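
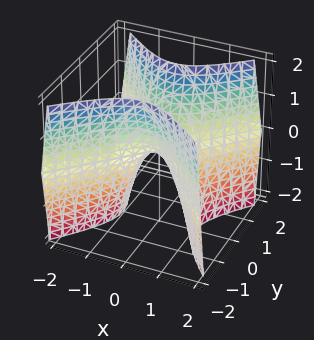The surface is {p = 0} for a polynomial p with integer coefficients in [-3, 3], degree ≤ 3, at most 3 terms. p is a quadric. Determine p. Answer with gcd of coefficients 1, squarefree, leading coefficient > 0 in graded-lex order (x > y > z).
2*x^2 - 2*y^2 + z

(a) deg p = 2.
(b) Symmetries: the y ↦ −y reflection is a symmetry, so y appears only in even powers; it's symmetric under x → −x, forcing even powers of x.
(c) Reading off the gridlines: one y-axis crossing is at y = 0; one z-axis crossing is at z = 0.
(d) Putting this together gives p.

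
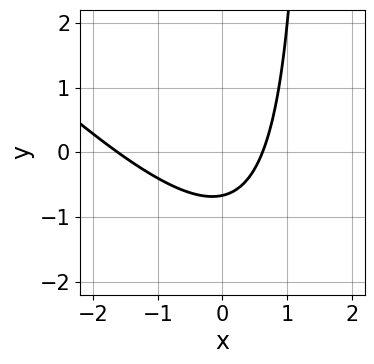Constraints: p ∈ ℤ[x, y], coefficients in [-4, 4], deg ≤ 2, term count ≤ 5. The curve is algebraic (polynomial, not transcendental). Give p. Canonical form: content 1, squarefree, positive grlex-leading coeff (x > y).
2*x^2 + 2*x*y + 2*x - 3*y - 2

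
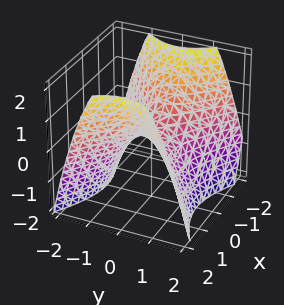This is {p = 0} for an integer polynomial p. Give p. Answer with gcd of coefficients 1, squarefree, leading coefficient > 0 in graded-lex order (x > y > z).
(a) deg p = 2. A saddle surface; a quadric.
(b) Symmetries: it's symmetric under y → −y, forcing even powers of y; it's symmetric under x → −x, forcing even powers of x.
(c) Observable constraints: one z-axis crossing is at z = 0; one x-axis crossing is at x = 0.
(d) Solving for integer coefficients yields p as stated.

2*x^2 - 3*y^2 - 3*z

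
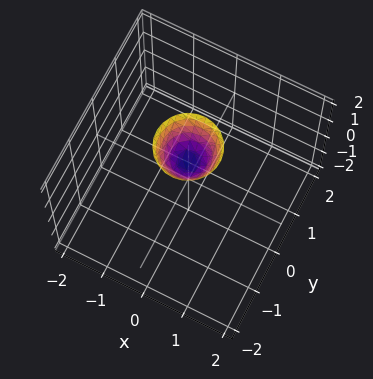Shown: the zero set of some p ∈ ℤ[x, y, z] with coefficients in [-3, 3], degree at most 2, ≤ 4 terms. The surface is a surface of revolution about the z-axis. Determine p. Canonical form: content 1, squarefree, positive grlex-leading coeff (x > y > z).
2*x^2 + 2*y^2 - z + 1

The degree is 2 — a generic line meets the surface in up to 2 points.
Symmetry: the surface is invariant under rotation about z: p = q(x² + y², z).
Against the integer gridlines: it meets the z-axis at z = 1 (among the integer gridlines); a circular section at z = 2 has radius between 0 and 1.
Solving for integer coefficients yields p as stated.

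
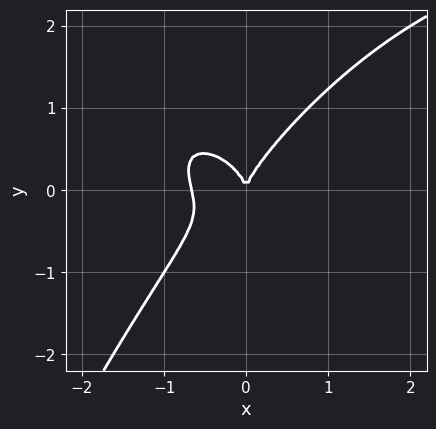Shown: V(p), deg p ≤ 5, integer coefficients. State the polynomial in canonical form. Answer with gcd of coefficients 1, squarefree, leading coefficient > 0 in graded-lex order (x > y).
x^3*y - 3*x^3 + 2*y^3 - 2*x^2

deg p = 4. A generic line meets the curve in up to 4 points.
Against the integer gridlines: one x-axis crossing is at x = 0; it crosses the y-axis at the gridline y = 0.
Assembling these constraints gives the stated polynomial.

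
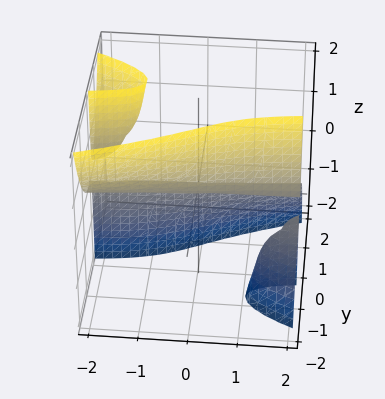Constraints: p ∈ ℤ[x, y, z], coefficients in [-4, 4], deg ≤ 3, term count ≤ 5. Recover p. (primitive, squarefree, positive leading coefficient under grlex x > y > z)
2*x*y*z + 3*y^3 + z

There are 3 components. Treating them together as one polynomial.
deg p = 3. The shape is more complex than any degree-2 surface.
Checking where it meets the axes: one z-axis crossing is at z = 0; the visible x-axis segment lies entirely on the surface; one y-axis crossing is at y = 0.
These observations pin down the coefficients.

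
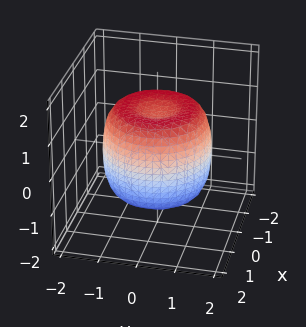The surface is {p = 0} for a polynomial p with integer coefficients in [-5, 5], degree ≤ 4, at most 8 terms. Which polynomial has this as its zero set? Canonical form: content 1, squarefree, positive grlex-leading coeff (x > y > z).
1. deg p = 4. A generic line meets the surface in up to 4 points.
2. By symmetry, the z-axis is an axis of rotation, so x and y enter only as x² + y².
3. From the axis intercepts and sections: a circular section at z = -1 has radius between 1 and 2; the z-axis gridline crossings are at z ∈ {-1, 1}.
4. These observations pin down the coefficients.

2*x^4 + 4*x^2*y^2 + 2*y^4 - 3*x^2 - 3*y^2 + 2*z^2 - 2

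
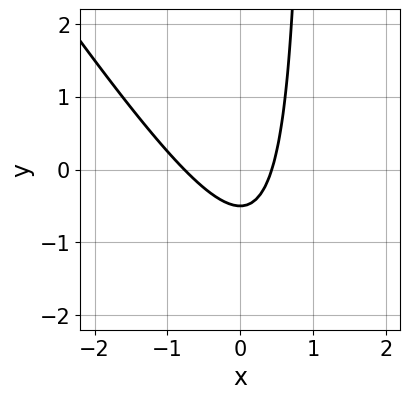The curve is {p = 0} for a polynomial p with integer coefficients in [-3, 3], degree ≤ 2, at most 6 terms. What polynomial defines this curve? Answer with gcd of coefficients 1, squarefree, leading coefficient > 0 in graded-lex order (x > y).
3*x^2 + 2*x*y + x - 2*y - 1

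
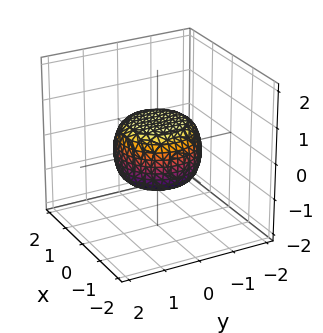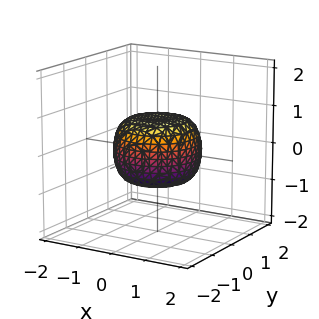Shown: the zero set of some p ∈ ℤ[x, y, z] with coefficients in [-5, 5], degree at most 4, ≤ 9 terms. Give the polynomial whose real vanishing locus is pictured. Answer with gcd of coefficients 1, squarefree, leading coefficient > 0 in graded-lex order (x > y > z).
2*x^4 + 4*x^2*y^2 + 2*y^4 - x^2 - y^2 + 3*z^2 - 2

First, deg p = 4.
Next, by symmetry, the z-axis is an axis of rotation, so x and y enter only as x² + y².
Then, from the visible intercepts: a circular section at z = 0 has radius between 1 and 2.
Finally, the integer polynomial consistent with all of this is the stated p.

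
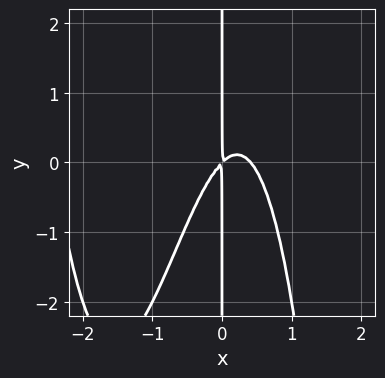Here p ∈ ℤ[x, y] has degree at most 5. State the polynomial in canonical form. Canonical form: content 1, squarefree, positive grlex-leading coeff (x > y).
Degree: the shape is more complex than any degree-3 curve, so deg p = 4.
From the axis intercepts and sections: the visible y-axis segment lies entirely on the curve.
These observations pin down the coefficients.

x^4 + 2*x^3 - x^2 + x*y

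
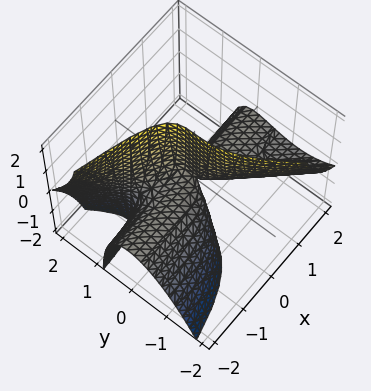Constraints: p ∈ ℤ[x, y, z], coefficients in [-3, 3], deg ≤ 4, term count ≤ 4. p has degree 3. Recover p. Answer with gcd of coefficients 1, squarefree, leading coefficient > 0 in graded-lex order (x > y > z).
(a) deg p = 3. The shape is more complex than any degree-2 surface.
(b) Observable constraints: one y-axis crossing is at y = 0; every point of the z-axis in the box is on the surface.
(c) Together with the visible shape, these determine p as stated. Check: (1, 0, 0) on the x-axis lies on the surface, and p(1, 0, 0) = 0. ✓

x*y^2 - x*y*z + y^3 + x*z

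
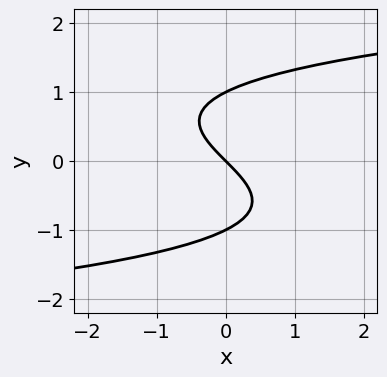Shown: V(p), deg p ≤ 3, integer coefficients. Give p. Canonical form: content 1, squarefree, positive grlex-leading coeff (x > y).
y^3 - x - y

First, deg p = 3. No degree-2 curve has this shape.
Then, from the visible intercepts: it meets the x-axis at x = 0 (among the integer gridlines); among the integer gridlines, it crosses the y-axis at y ∈ {-1, 0, 1}.
Finally, together with the visible shape, these determine p as stated.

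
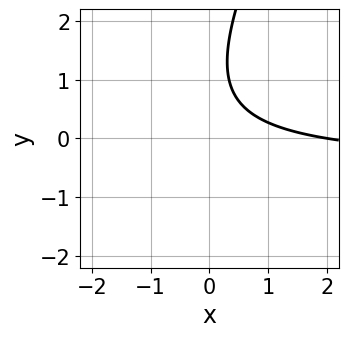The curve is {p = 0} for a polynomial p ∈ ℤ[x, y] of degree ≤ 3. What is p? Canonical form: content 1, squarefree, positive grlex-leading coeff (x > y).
2*x*y - y^2 + x + 2*y - 2

1. The degree is 2 — a generic line meets the curve in up to 2 points.
2. Observable constraints: one x-axis crossing is at x = 2; the curve avoids every integer y-axis point in the box.
3. Matching integer coefficients to the picture gives p.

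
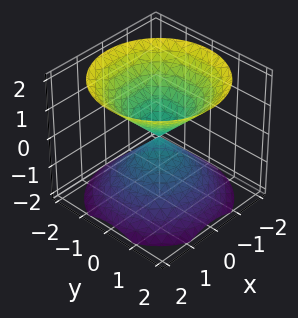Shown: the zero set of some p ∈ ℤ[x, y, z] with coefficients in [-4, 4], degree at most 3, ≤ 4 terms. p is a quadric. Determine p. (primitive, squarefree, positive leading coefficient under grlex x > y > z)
x^2 + y^2 - z^2

I count 2 distinct pieces. They look like related sheets of one shape, so recover p as a whole.
The degree is 2 — a double cone through the origin; a quadric.
Symmetries: it's symmetric under z → −z, forcing even powers of z; the z-axis is an axis of rotation, so x and y enter only as x² + y².
From the axis intercepts and sections: a circular section at z = -1 has radius exactly 1; one z-axis crossing is at z = 0; it crosses the x-axis at the gridline x = 0.
The integer polynomial consistent with all of this is the stated p.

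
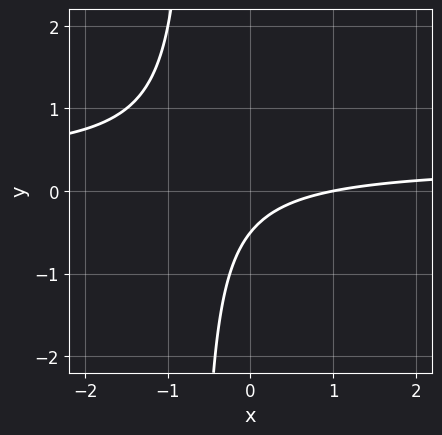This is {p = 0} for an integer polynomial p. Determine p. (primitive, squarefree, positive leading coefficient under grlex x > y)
The degree is 2 — no degree-1 curve has this shape.
From the visible intercepts: it crosses the x-axis at the gridline x = 1.
Solving for integer coefficients yields p as stated.

3*x*y - x + 2*y + 1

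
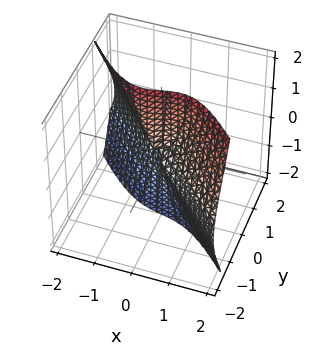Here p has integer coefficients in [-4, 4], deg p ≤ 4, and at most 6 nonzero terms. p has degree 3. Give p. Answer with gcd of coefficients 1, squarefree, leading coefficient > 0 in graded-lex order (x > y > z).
The degree is 3 — the shape is more complex than any degree-2 surface.
Observable constraints: one x-axis crossing is at x = 0; every point of the y-axis in the box is on the surface; every point of the z-axis in the box is on the surface.
Fitting integer coefficients to these (and the overall shape) gives p.

3*x^3 + 3*x^2*y + 2*y*z^2 - x*z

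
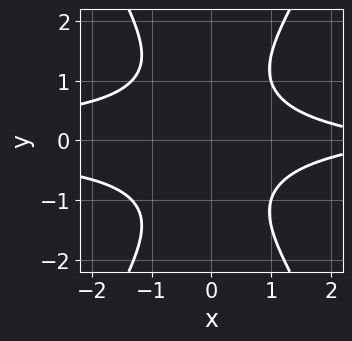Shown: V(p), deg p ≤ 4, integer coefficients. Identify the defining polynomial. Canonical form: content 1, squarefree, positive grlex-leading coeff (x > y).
1. The degree is 4 — a generic line meets the curve in up to 4 points.
2. Symmetries: the y ↦ −y reflection is a symmetry, so y appears only in even powers.
3. Observable constraints: no y-intercept at any integer in the box; the curve avoids every integer x-axis point in the box.
4. Matching integer coefficients to the picture gives p.

3*x^2*y^2 - y^4 + x - 3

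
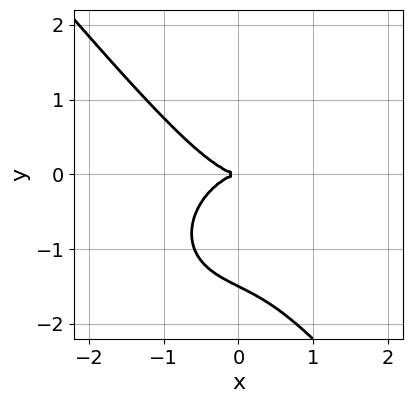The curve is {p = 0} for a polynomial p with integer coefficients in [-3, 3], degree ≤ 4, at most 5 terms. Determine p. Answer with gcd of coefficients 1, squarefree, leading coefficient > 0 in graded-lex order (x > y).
2*x^3 + x*y^2 + 2*y^3 + 3*y^2

(a) Degree: a generic line meets the curve in up to 3 points, so deg p = 3.
(b) From the axis intercepts and sections: it meets the x-axis at x = 0 (among the integer gridlines); it crosses the y-axis at the gridline y = 0.
(c) Solving for integer coefficients yields p as stated.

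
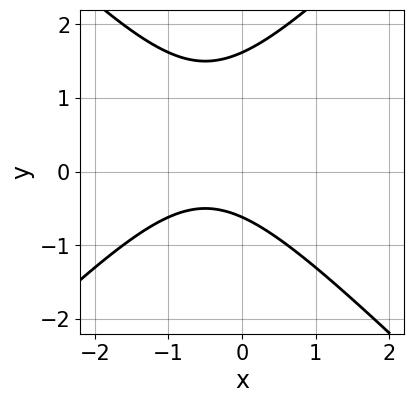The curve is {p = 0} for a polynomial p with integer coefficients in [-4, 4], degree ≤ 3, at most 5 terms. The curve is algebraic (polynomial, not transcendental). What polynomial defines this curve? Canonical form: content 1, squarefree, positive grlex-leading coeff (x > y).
First, the degree is 2 — no degree-1 curve has this shape.
Then, checking where it meets the axes: the curve avoids every integer x-axis point in the box.
Finally, putting this together gives p.

x^2 - y^2 + x + y + 1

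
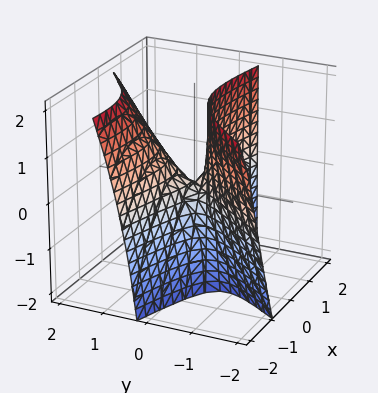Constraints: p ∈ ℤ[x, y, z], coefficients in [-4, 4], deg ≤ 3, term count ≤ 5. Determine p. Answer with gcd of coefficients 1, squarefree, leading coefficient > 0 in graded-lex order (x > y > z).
Degree: the shape is more complex than any degree-1 surface, so deg p = 2.
Observable constraints: it crosses the y-axis at the gridline y = 0; one z-axis crossing is at z = 0.
Assembling these constraints gives the stated polynomial.

x^2 + 3*x*y - 3*y^2 + 2*y*z + z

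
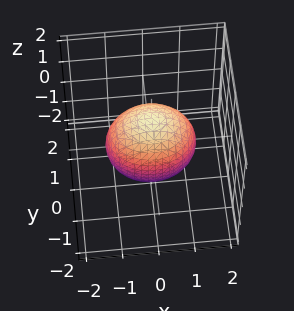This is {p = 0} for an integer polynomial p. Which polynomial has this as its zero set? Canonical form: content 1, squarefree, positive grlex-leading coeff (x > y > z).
First, the degree is 2 — a closed, bounded, convex surface; a quadric.
Next, symmetries: it's symmetric under z → −z, forcing even powers of z; the y ↦ −y reflection is a symmetry, so y appears only in even powers; mirror symmetry x ↦ −x ⇒ only even powers of x.
Next, from the visible intercepts: among the integer gridlines, it crosses the y-axis at y ∈ {-1, 1}.
Finally, together with the visible shape, these determine p as stated.

2*x^2 + 3*y^2 + 2*z^2 - 3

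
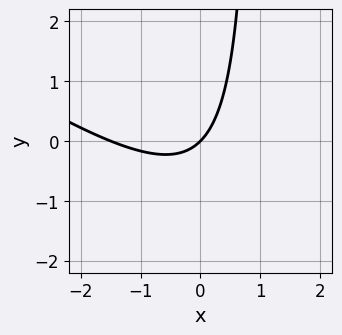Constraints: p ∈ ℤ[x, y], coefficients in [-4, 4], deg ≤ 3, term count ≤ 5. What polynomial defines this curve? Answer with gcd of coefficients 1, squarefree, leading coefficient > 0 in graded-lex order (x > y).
(a) Degree: the shape is more complex than any degree-1 curve, so deg p = 2.
(b) Reading off the gridlines: it crosses the y-axis at the gridline y = 0; one x-axis crossing is at x = 0.
(c) Together with the visible shape, these determine p as stated.

2*x^2 + 3*x*y + 3*x - 3*y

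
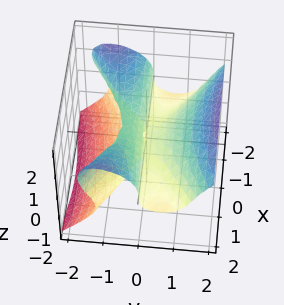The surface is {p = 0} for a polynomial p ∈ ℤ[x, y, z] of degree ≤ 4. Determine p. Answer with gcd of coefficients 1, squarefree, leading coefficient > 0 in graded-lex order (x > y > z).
1. The degree is 3 — the shape is more complex than any degree-2 surface.
2. Observable constraints: the visible x-axis segment lies entirely on the surface; it meets the y-axis at y = 0 (among the integer gridlines); it meets the z-axis at z = 0 (among the integer gridlines).
3. The integer polynomial consistent with all of this is the stated p.

x^2*y - 2*y^3 + 3*z^3 + 3*y*z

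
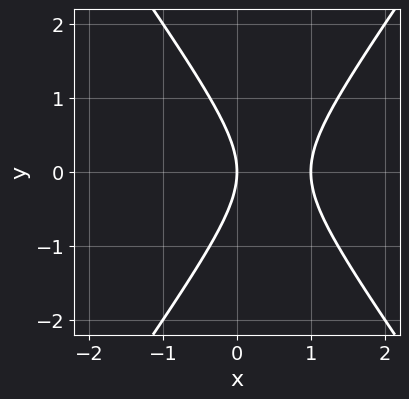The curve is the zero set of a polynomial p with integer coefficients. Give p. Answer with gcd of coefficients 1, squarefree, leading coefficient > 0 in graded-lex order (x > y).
(a) The degree is 2 — no degree-1 curve has this shape.
(b) Symmetries: mirror symmetry y ↦ −y ⇒ only even powers of y.
(c) Observable constraints: it crosses the y-axis at the gridline y = 0; the x-axis gridline crossings are at x ∈ {0, 1}.
(d) Fitting integer coefficients to these (and the overall shape) gives p.

2*x^2 - y^2 - 2*x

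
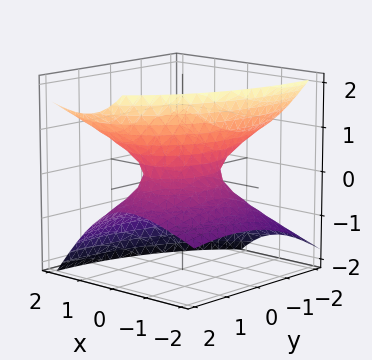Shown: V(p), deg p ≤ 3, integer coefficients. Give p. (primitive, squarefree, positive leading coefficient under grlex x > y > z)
2*x^2 - 3*x*z + y^2 + 2*y*z - 3*z^2 - 1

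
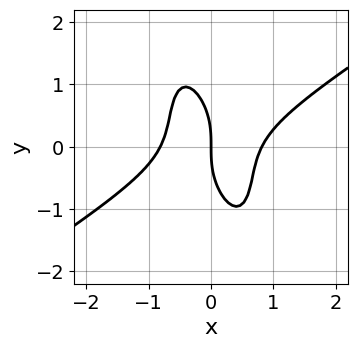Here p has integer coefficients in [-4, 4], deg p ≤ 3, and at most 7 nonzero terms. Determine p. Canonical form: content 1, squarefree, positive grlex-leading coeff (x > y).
deg p = 3.
Checking where it meets the axes: it meets the y-axis at y = 0 (among the integer gridlines); it crosses the x-axis at the gridline x = 0.
Assembling these constraints gives the stated polynomial.

3*x^3 - 3*x^2*y - 2*x*y^2 - y^3 - 2*x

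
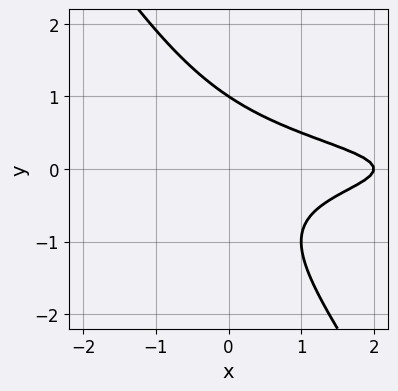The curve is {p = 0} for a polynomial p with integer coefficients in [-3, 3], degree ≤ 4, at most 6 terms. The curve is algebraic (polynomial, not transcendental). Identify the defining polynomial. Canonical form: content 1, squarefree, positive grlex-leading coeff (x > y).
3*x*y^2 + 2*y^3 + x - 2

1. Degree: no degree-2 curve has this shape, so deg p = 3.
2. From the axis intercepts and sections: one x-axis crossing is at x = 2; one y-axis crossing is at y = 1.
3. Assembling these constraints gives the stated polynomial.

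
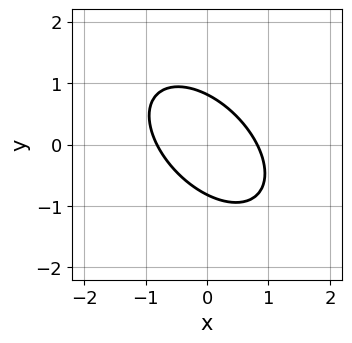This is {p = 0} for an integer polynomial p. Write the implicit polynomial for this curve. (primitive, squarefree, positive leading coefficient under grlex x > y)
3*x^2 + 3*x*y + 3*y^2 - 2

First, degree: the shape is more complex than any degree-1 curve, so deg p = 2.
Finally, matching integer coefficients to the picture gives p.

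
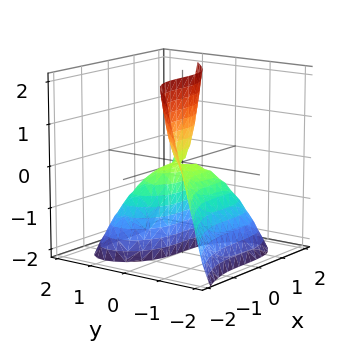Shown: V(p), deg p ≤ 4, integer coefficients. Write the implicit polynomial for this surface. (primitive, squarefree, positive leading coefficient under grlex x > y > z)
x^3 - 2*y^3 - 3*y*z

Degree: a generic line meets the surface in up to 3 points, so deg p = 3.
Checking where it meets the axes: one x-axis crossing is at x = 0; it crosses the y-axis at the gridline y = 0; the visible z-axis segment lies entirely on the surface.
Putting this together gives p.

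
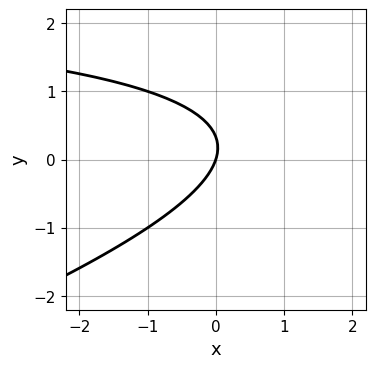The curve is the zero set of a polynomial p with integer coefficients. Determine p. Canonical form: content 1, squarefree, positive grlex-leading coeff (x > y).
x*y - 3*y^2 - 3*x + y

Degree: the shape is more complex than any degree-1 curve, so deg p = 2.
From the visible intercepts: one y-axis crossing is at y = 0; it meets the x-axis at x = 0 (among the integer gridlines).
Putting this together gives p.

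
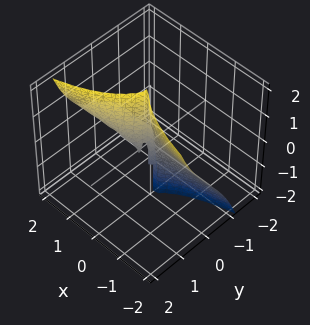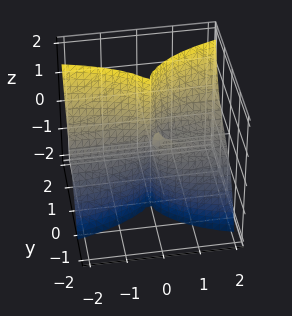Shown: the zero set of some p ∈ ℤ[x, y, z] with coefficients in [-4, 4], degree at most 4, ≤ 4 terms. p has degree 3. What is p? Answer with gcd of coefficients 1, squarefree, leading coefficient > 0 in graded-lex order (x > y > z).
First, degree: a generic line meets the surface in up to 3 points, so deg p = 3.
Then, from the visible intercepts: every point of the x-axis in the box is on the surface; it meets the y-axis at y = 0 (among the integer gridlines); every point of the z-axis in the box is on the surface.
Finally, assembling these constraints gives the stated polynomial.

2*x^2*y - 2*x^2*z + 3*y^3 - 2*x*y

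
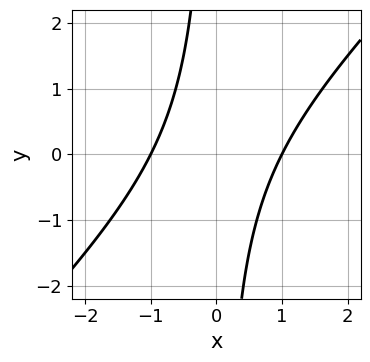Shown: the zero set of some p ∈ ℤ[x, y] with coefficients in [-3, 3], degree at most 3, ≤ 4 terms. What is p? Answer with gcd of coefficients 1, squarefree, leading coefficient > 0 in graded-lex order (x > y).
x^2 - x*y - 1

(a) deg p = 2. A generic line meets the curve in up to 2 points.
(b) Against the integer gridlines: among the integer gridlines, it crosses the x-axis at x ∈ {-1, 1}; it misses every integer gridline on the y-axis.
(c) Fitting integer coefficients to these (and the overall shape) gives p.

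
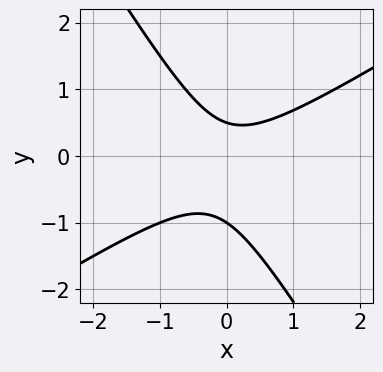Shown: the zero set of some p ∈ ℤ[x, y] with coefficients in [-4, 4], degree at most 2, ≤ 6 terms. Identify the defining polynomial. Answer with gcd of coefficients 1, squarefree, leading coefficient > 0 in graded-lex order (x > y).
2*x^2 - 2*x*y - 2*y^2 - y + 1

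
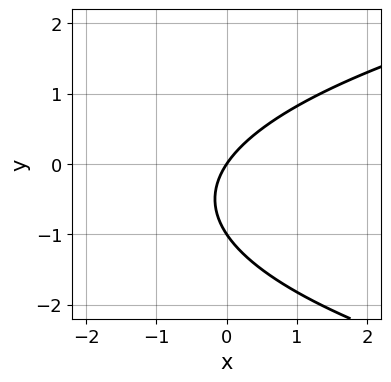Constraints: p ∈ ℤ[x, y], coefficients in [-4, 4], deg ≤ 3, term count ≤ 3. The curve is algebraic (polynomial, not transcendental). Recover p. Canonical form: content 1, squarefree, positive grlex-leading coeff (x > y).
2*y^2 - 3*x + 2*y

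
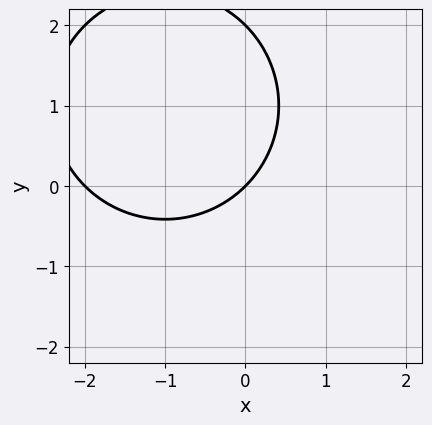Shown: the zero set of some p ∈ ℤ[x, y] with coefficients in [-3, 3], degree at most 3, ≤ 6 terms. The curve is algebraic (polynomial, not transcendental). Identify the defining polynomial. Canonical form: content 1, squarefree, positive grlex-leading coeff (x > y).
x^2 + y^2 + 2*x - 2*y

(a) The degree is 2 — a generic line meets the curve in up to 2 points.
(b) Against the integer gridlines: among the integer gridlines, it crosses the y-axis at y ∈ {0, 2}; among the integer gridlines, it crosses the x-axis at x ∈ {-2, 0}.
(c) Putting this together gives p.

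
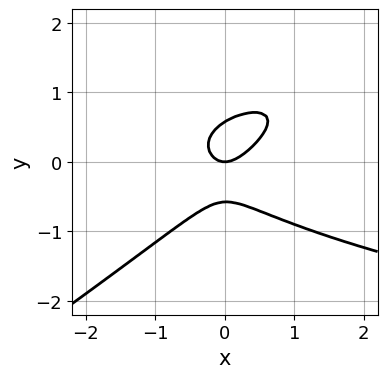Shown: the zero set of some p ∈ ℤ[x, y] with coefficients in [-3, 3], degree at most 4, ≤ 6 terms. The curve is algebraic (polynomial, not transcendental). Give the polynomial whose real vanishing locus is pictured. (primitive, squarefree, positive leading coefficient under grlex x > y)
1. The degree is 3 — a generic line meets the curve in up to 3 points.
2. From the visible intercepts: one y-axis crossing is at y = 0; it crosses the x-axis at the gridline x = 0.
3. Solving for integer coefficients yields p as stated.

2*x*y^2 - 3*y^3 - 2*x^2 + x*y + y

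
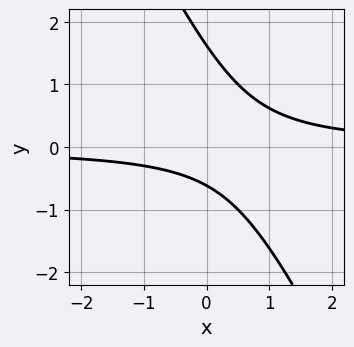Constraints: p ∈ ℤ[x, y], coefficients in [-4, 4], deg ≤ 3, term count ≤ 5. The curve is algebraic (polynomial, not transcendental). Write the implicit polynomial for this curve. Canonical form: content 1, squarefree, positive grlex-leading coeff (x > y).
(a) Degree: the shape is more complex than any degree-1 curve, so deg p = 2.
(b) Against the integer gridlines: it misses every integer gridline on the x-axis.
(c) Assembling these constraints gives the stated polynomial.

2*x*y + y^2 - y - 1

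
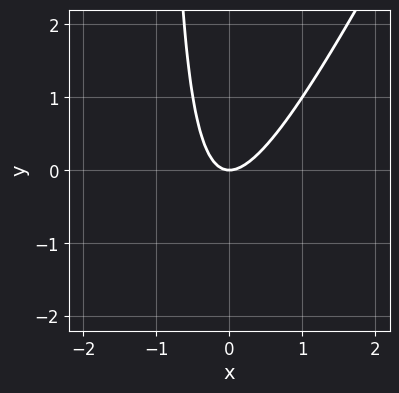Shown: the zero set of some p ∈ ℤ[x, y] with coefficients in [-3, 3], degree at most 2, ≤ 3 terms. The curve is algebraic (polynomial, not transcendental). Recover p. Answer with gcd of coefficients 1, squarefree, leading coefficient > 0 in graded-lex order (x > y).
2*x^2 - x*y - y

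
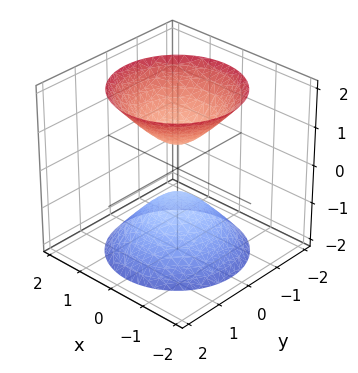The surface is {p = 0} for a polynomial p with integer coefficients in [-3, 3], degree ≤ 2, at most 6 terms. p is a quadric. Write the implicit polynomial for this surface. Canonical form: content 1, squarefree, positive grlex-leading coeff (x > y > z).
There are 2 components. They look like related sheets of one shape, so recover p as a whole.
deg p = 2. Two sheets facing apart; a quadric.
Symmetries: the z ↦ −z reflection is a symmetry, so z appears only in even powers; the surface is invariant under rotation about z: p = q(x² + y², z).
From the axis intercepts and sections: it misses every integer gridline on the x-axis; no y-intercept at any integer in the box; a circular section at z = -2 has radius between 1 and 2.
Together with the visible shape, these determine p as stated.

3*x^2 + 3*y^2 - 2*z^2 + 1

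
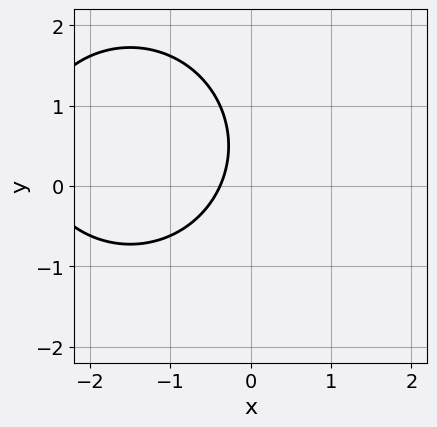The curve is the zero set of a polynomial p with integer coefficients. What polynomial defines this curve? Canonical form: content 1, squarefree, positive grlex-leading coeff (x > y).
x^2 + y^2 + 3*x - y + 1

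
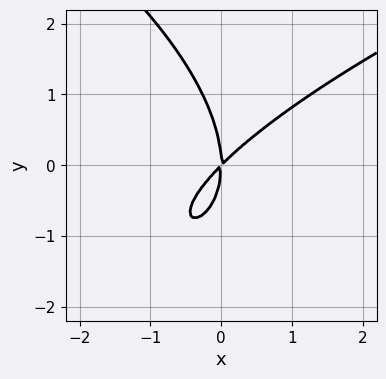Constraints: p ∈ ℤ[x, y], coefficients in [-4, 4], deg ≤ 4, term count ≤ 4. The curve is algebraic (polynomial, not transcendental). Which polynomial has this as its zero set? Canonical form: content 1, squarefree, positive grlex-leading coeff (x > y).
1. deg p = 3. No degree-2 curve has this shape.
2. Checking where it meets the axes: it crosses the x-axis at the gridline x = 0; it meets the y-axis at y = 0 (among the integer gridlines).
3. The integer polynomial consistent with all of this is the stated p.

y^3 - 3*x^2 + 3*x*y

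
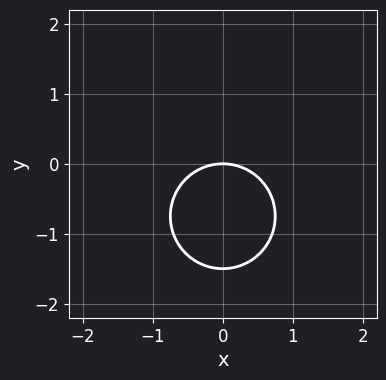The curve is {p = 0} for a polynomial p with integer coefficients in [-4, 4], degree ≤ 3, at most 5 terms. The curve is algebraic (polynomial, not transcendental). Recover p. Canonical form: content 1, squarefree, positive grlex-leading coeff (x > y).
Degree: no degree-1 curve has this shape, so deg p = 2.
Symmetries: mirror symmetry x ↦ −x ⇒ only even powers of x.
Observable constraints: it meets the x-axis at x = 0 (among the integer gridlines); one y-axis crossing is at y = 0.
Putting this together gives p.

2*x^2 + 2*y^2 + 3*y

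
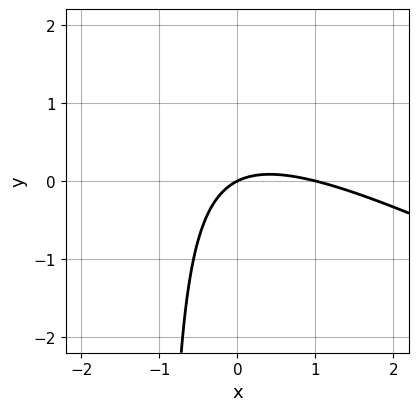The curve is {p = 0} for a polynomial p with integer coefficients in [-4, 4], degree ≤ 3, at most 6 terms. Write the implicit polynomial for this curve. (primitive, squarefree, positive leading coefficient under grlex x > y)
x^2 + 2*x*y - x + 2*y

1. The degree is 2 — no degree-1 curve has this shape.
2. Against the integer gridlines: it meets the y-axis at y = 0 (among the integer gridlines); among the integer gridlines, it crosses the x-axis at x ∈ {0, 1}.
3. Putting this together gives p.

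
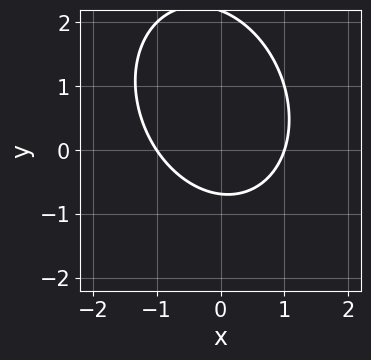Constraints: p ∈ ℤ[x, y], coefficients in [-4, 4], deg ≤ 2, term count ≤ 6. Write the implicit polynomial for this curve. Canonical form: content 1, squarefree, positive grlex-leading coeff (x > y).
3*x^2 + x*y + 2*y^2 - 3*y - 3

Degree: no degree-1 curve has this shape, so deg p = 2.
From the visible intercepts: among the integer gridlines, it crosses the x-axis at x ∈ {-1, 1}.
The integer polynomial consistent with all of this is the stated p.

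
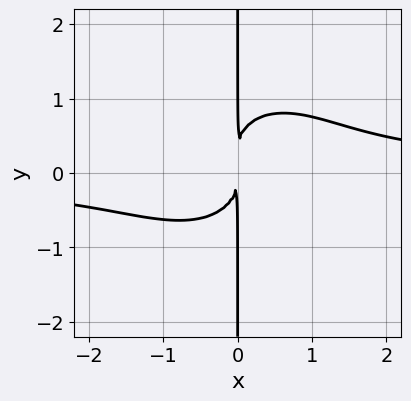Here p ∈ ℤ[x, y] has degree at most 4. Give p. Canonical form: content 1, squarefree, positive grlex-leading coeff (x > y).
3*x^3*y + 3*x*y^3 - x*y^2 - 3*x^2

First, degree: no degree-3 curve has this shape, so deg p = 4.
Then, reading off the gridlines: every point of the y-axis in the box is on the curve.
Finally, together with the visible shape, these determine p as stated.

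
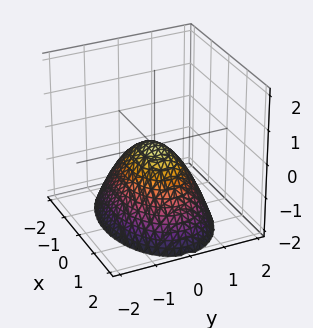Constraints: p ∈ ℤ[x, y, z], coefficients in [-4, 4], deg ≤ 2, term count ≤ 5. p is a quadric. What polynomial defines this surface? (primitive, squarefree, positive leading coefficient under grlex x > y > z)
1. The degree is 2 — a paraboloid; a quadric.
2. Symmetries: it's symmetric under x → −x, forcing even powers of x; mirror symmetry y ↦ −y ⇒ only even powers of y.
3. Reading off the gridlines: one x-axis crossing is at x = 0; it meets the y-axis at y = 0 (among the integer gridlines).
4. These observations pin down the coefficients.

x^2 + 2*y^2 + 2*z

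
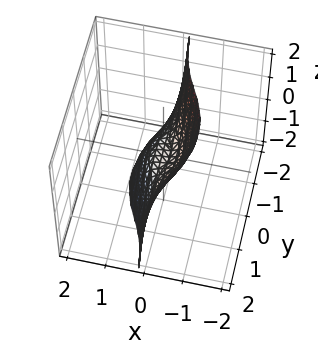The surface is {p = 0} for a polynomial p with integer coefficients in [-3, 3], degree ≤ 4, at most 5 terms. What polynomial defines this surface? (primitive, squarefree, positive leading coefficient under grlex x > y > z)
3*x^3 + 2*x*y^2 - x*y*z + z

First, degree: the shape is more complex than any degree-2 surface, so deg p = 3.
Then, observable constraints: the visible y-axis segment lies entirely on the surface; it meets the z-axis at z = 0 (among the integer gridlines); one x-axis crossing is at x = 0.
Finally, matching integer coefficients to the picture gives p.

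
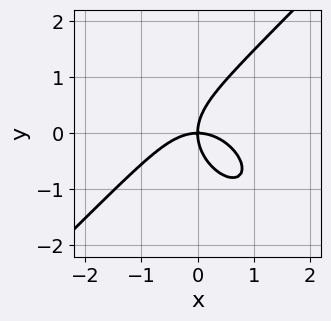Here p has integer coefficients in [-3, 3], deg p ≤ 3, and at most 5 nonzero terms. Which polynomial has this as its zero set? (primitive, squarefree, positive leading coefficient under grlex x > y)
2*x^3 - 2*y^3 + 3*x*y

1. deg p = 3. The shape is more complex than any degree-2 curve.
2. Reading off the gridlines: it crosses the y-axis at the gridline y = 0; one x-axis crossing is at x = 0.
3. Solving for integer coefficients yields p as stated.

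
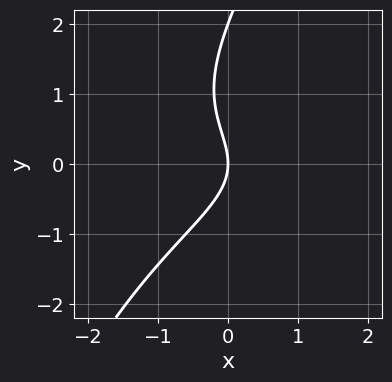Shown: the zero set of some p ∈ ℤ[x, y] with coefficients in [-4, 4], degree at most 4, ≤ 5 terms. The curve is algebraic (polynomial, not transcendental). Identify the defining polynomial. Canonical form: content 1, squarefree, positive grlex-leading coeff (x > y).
2*x*y^2 - y^3 + 2*y^2 + 3*x

(a) Degree: a generic line meets the curve in up to 3 points, so deg p = 3.
(b) From the visible intercepts: among the integer gridlines, it crosses the y-axis at y ∈ {0, 2}; it crosses the x-axis at the gridline x = 0.
(c) Solving for integer coefficients yields p as stated.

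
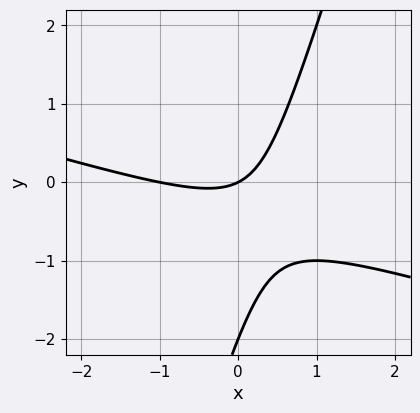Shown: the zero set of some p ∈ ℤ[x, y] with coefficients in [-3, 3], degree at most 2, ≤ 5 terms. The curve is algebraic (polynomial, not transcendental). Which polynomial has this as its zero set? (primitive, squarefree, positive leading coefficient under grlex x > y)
1. deg p = 2.
2. Reading off the gridlines: the y-axis gridline crossings are at y ∈ {-2, 0}; among the integer gridlines, it crosses the x-axis at x ∈ {-1, 0}.
3. Putting this together gives p.

x^2 + 3*x*y - y^2 + x - 2*y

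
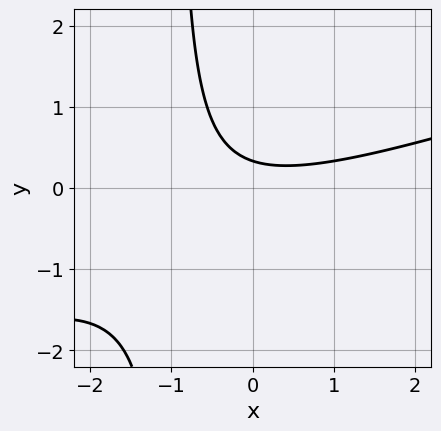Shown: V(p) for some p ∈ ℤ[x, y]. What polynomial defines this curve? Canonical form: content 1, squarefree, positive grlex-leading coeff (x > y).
(a) Degree: a generic line meets the curve in up to 2 points, so deg p = 2.
(b) From the visible intercepts: no x-intercept at any integer in the box.
(c) Fitting integer coefficients to these (and the overall shape) gives p.

x^2 - 3*x*y - 3*y + 1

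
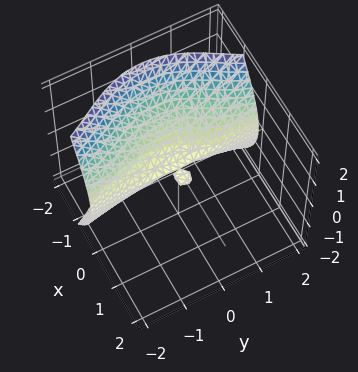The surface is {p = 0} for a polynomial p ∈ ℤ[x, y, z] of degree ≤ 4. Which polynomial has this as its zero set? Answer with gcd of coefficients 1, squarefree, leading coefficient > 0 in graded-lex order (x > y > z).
2*x^3 + 3*x*y^2 - x^2 + 3*z^2

(a) The degree is 3 — the shape is more complex than any degree-2 surface.
(b) From the axis intercepts and sections: it crosses the z-axis at the gridline z = 0; the visible y-axis segment lies entirely on the surface.
(c) These observations pin down the coefficients.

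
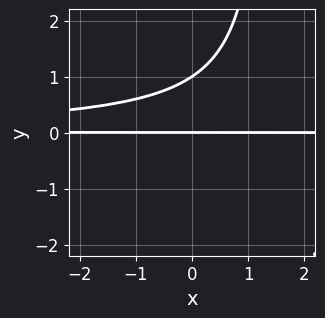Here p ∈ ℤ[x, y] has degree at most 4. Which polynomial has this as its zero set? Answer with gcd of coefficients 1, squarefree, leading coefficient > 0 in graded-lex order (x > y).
2*x*y^2 - 3*y^2 + 3*y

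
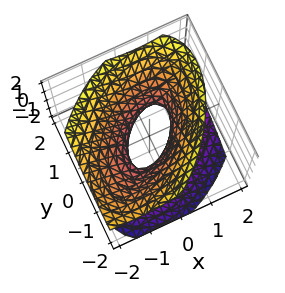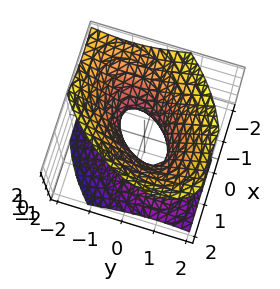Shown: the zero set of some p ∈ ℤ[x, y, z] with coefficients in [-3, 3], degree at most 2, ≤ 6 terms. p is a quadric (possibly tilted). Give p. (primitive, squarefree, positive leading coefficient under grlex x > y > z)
2*x^2 - 2*x*y + x*z + 2*y^2 - 2*z^2 - 1

1. deg p = 2. No degree-1 surface has this shape.
2. Against the integer gridlines: no z-intercept at any integer in the box.
3. These observations pin down the coefficients.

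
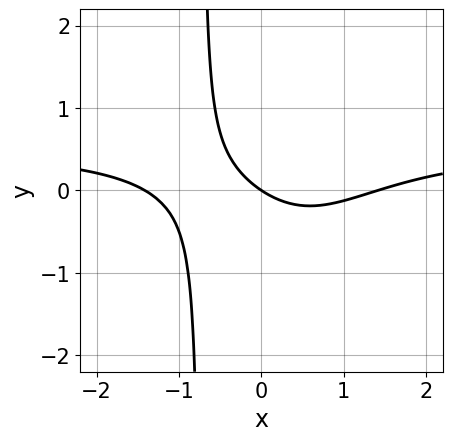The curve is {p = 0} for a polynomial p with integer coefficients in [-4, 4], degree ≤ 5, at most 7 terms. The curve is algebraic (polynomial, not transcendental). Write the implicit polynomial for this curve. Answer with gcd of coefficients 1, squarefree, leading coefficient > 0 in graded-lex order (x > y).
First, the degree is 4 — a generic line meets the curve in up to 4 points.
Then, checking where it meets the axes: it meets the y-axis at y = 0 (among the integer gridlines); one x-axis crossing is at x = 0.
Finally, matching integer coefficients to the picture gives p.

2*x^3*y - x^3 + 3*x*y + 2*x + 3*y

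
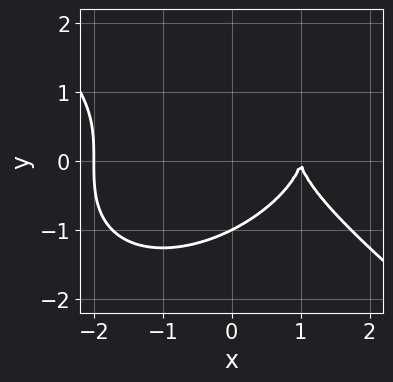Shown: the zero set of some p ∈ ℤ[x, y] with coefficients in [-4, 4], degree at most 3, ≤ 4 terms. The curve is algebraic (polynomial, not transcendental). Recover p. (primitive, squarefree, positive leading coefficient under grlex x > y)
1. Degree: no degree-2 curve has this shape, so deg p = 3.
2. Observable constraints: one y-axis crossing is at y = -1; among the integer gridlines, it crosses the x-axis at x ∈ {-2, 1}.
3. Solving for integer coefficients yields p as stated.

x^3 + 2*y^3 - 3*x + 2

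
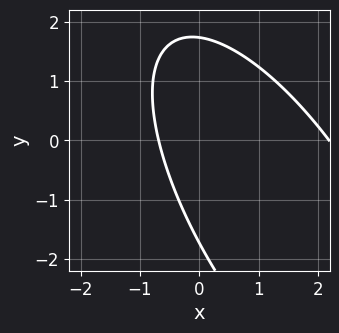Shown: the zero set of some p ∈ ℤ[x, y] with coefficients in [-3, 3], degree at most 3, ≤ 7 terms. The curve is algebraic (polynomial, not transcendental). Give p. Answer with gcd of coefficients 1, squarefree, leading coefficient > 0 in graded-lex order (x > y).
2*x^2 + 2*x*y + y^2 - 3*x - 3

(a) Degree: the shape is more complex than any degree-1 curve, so deg p = 2.
(b) Matching integer coefficients to the picture gives p.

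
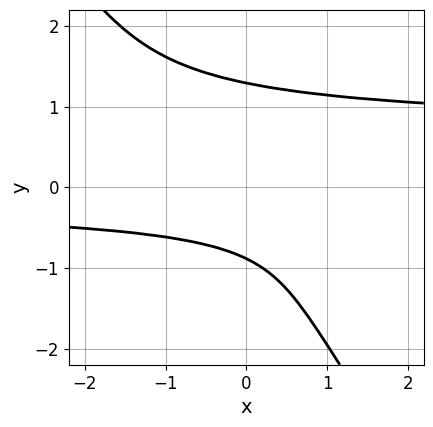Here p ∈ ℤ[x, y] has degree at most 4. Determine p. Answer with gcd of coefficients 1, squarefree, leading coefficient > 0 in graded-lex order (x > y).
3*x*y^3 + 2*y^4 - 2*x*y^2 - 2*y - 3

1. deg p = 4.
2. Against the integer gridlines: no x-intercept at any integer in the box.
3. Fitting integer coefficients to these (and the overall shape) gives p.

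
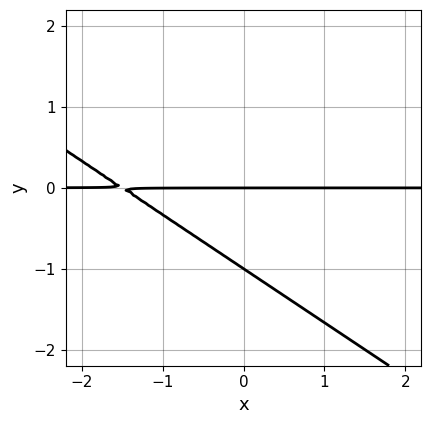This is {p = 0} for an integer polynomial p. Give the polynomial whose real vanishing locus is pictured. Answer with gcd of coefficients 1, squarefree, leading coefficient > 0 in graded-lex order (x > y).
(a) The degree is 2 — no degree-1 curve has this shape.
(b) Observable constraints: the y-axis gridline crossings are at y ∈ {-1, 0}; the visible x-axis segment lies entirely on the curve.
(c) Together with the visible shape, these determine p as stated.

2*x*y + 3*y^2 + 3*y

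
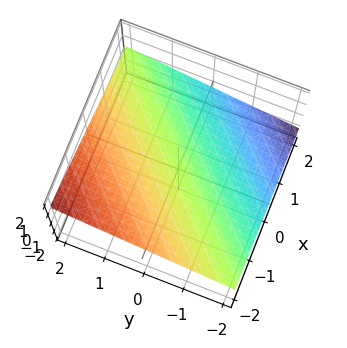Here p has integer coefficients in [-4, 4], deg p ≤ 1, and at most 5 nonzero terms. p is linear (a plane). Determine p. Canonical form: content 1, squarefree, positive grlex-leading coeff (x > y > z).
x - y + 3*z - 2

The degree is 1 — the surface is flat (a plane).
Checking where it meets the axes: it crosses the x-axis at the gridline x = 2; one y-axis crossing is at y = -2.
Fitting integer coefficients to these (and the overall shape) gives p.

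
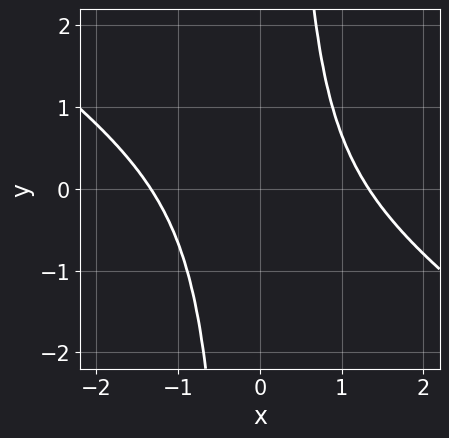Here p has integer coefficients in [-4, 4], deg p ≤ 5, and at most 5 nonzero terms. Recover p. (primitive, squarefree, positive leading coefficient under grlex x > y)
2*x^4 + 3*x^3*y - 3*x^2 - 1

deg p = 4.
Checking where it meets the axes: the curve avoids every integer y-axis point in the box.
Together with the visible shape, these determine p as stated.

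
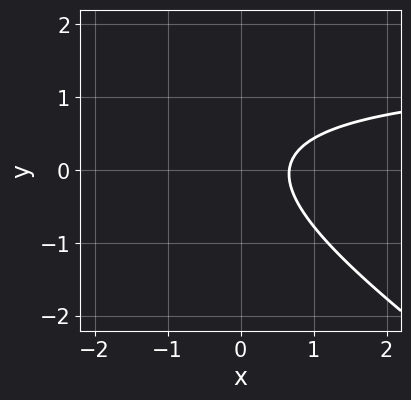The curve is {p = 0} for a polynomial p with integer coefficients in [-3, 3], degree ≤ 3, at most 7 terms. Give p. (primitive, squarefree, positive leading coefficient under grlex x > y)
2*x*y + 3*y^2 - 3*x - y + 2

1. The degree is 2 — a generic line meets the curve in up to 2 points.
2. From the visible intercepts: no y-intercept at any integer in the box.
3. These observations pin down the coefficients.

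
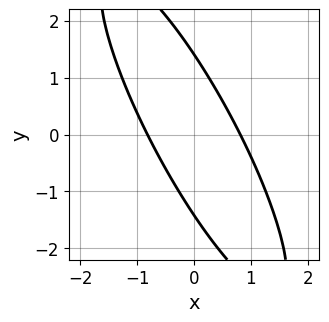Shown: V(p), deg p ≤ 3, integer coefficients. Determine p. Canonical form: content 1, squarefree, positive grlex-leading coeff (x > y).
First, the degree is 2 — no degree-1 curve has this shape.
Finally, putting this together gives p.

3*x^2 + 3*x*y + y^2 - 2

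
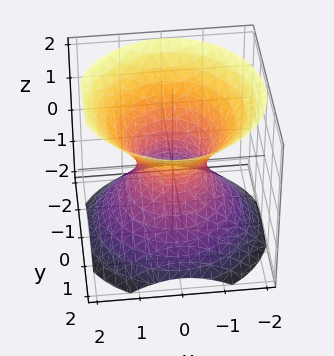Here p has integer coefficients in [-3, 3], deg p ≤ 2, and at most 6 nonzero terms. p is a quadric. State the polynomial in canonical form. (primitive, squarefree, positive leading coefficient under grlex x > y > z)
1. Degree: an hourglass — one-sheet hyperboloid; a quadric, so deg p = 2.
2. Symmetries: every cross-section ⟂ z is a circle, so x, y appear only via x² + y²; mirror symmetry z ↦ −z ⇒ only even powers of z.
3. Observable constraints: a circular section at z = 1 has radius between 1 and 2; the surface avoids every integer z-axis point in the box.
4. The integer polynomial consistent with all of this is the stated p.

3*x^2 + 3*y^2 - 3*z^2 - 2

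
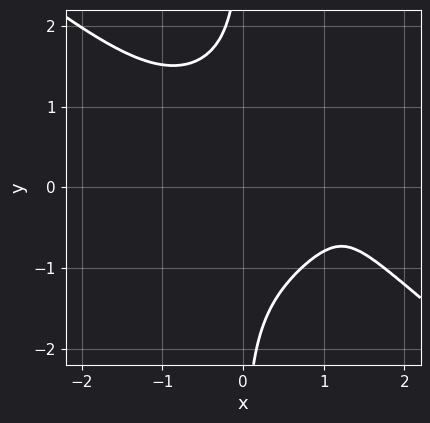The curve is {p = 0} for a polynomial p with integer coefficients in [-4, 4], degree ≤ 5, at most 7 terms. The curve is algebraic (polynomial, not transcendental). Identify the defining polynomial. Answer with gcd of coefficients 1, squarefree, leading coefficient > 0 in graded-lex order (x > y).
x^4 + 2*x*y^3 - x^3 - 2*x + 3

1. Degree: the shape is more complex than any degree-3 curve, so deg p = 4.
2. Reading off the gridlines: it misses every integer gridline on the y-axis; it misses every integer gridline on the x-axis.
3. Matching integer coefficients to the picture gives p.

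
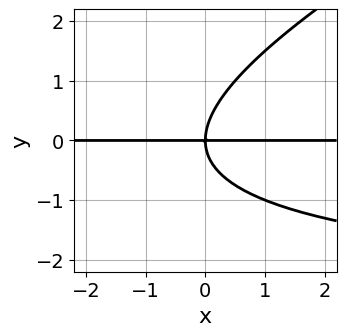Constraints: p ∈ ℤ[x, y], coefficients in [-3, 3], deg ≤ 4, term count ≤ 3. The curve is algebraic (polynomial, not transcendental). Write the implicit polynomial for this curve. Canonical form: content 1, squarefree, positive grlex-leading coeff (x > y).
First, the degree is 3 — the shape is more complex than any degree-2 curve.
Next, from the axis intercepts and sections: the visible x-axis segment lies entirely on the curve; it meets the y-axis at y = 0 (among the integer gridlines).
Finally, these observations pin down the coefficients.

x*y^2 - 2*y^3 + 3*x*y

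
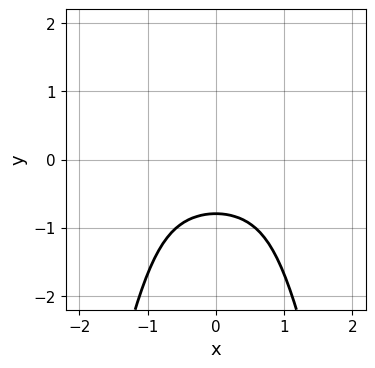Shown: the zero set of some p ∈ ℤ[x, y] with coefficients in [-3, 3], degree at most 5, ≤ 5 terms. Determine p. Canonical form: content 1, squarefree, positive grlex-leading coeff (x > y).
First, the degree is 4 — the shape is more complex than any degree-3 curve.
Then, symmetries: mirror symmetry x ↦ −x ⇒ only even powers of x.
Next, reading off the gridlines: no x-intercept at any integer in the box.
Finally, putting this together gives p.

3*x^2*y^2 + 2*y^3 + 1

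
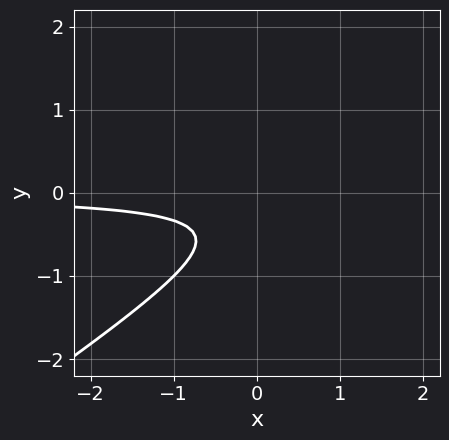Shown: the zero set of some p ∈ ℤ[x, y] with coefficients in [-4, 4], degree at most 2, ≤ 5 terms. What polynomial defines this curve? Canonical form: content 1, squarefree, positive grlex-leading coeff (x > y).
2*x*y - 3*y^2 - 2*y - 1

(a) The degree is 2 — no degree-1 curve has this shape.
(b) From the axis intercepts and sections: it misses every integer gridline on the x-axis; no y-intercept at any integer in the box.
(c) Solving for integer coefficients yields p as stated.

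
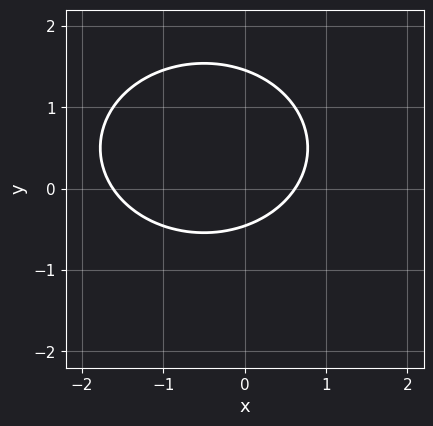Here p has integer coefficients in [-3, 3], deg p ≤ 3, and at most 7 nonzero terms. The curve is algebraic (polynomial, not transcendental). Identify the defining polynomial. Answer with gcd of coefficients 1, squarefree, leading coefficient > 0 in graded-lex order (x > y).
(a) The degree is 2 — no degree-1 curve has this shape.
(b) Matching integer coefficients to the picture gives p.

2*x^2 + 3*y^2 + 2*x - 3*y - 2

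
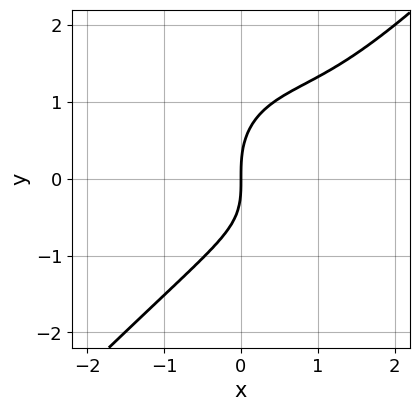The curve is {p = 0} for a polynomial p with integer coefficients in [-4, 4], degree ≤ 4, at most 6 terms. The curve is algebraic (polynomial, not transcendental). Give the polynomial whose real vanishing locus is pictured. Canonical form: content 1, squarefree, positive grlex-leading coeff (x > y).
x^3 - y^3 - 2*x^2 + x*y + 2*x

(a) Degree: the shape is more complex than any degree-2 curve, so deg p = 3.
(b) From the axis intercepts and sections: one x-axis crossing is at x = 0; it crosses the y-axis at the gridline y = 0.
(c) These observations pin down the coefficients.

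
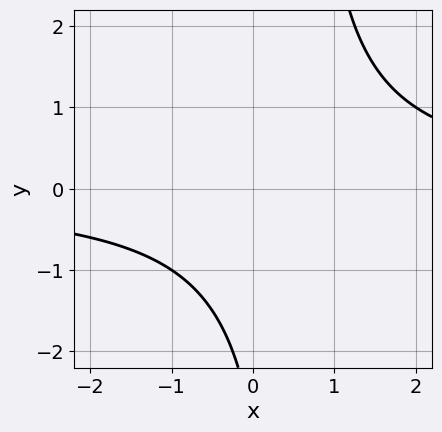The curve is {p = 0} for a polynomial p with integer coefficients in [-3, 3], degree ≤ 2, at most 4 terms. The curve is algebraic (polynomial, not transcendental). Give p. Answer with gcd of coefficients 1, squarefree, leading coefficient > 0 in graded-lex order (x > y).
First, the degree is 2 — a generic line meets the curve in up to 2 points.
Next, checking where it meets the axes: the curve avoids every integer y-axis point in the box; the curve avoids every integer x-axis point in the box.
Finally, the integer polynomial consistent with all of this is the stated p.

2*x*y - y - 3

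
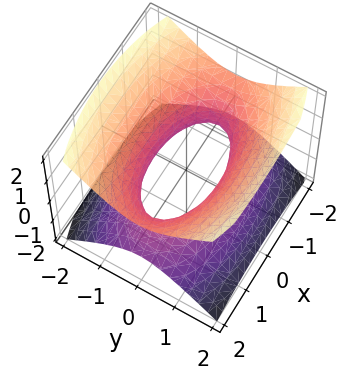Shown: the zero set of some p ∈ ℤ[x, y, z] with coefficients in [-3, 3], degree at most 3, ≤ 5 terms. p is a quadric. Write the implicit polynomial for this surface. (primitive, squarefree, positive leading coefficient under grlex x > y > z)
x^2 + 3*y^2 - 3*z^2 - 2

(a) Degree: an hourglass — one-sheet hyperboloid; a quadric, so deg p = 2.
(b) Symmetries: the y ↦ −y reflection is a symmetry, so y appears only in even powers; it's symmetric under z → −z, forcing even powers of z; mirror symmetry x ↦ −x ⇒ only even powers of x.
(c) Against the integer gridlines: it misses every integer gridline on the z-axis.
(d) Putting this together gives p.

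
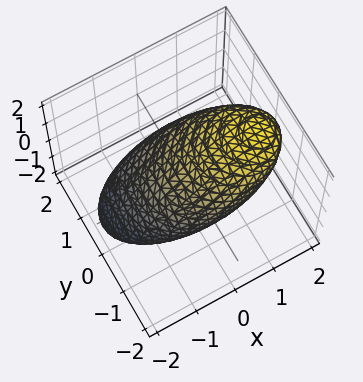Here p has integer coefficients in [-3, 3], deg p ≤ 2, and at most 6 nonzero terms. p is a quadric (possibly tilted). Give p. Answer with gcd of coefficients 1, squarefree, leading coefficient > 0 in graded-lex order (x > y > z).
(a) The degree is 2 — the shape is more complex than any degree-1 surface.
(b) Solving for integer coefficients yields p as stated.

2*x^2 - 3*x*z + 2*y^2 + y*z + 2*z^2 - 3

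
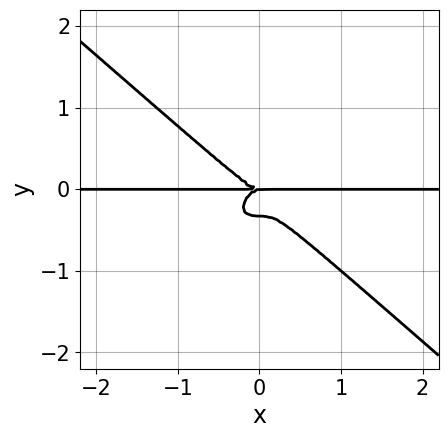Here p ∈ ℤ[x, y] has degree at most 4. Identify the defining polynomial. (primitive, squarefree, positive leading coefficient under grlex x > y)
2*x^3*y + 3*y^4 + y^3

(a) deg p = 4. A generic line meets the curve in up to 4 points.
(b) From the visible intercepts: it meets the y-axis at y = 0 (among the integer gridlines); the visible x-axis segment lies entirely on the curve.
(c) Solving for integer coefficients yields p as stated.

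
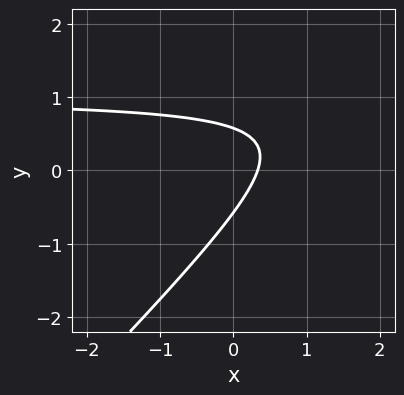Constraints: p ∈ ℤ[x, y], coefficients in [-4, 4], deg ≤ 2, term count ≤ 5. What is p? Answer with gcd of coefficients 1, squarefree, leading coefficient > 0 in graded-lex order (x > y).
3*x*y - 3*y^2 - 3*x + 1

Degree: no degree-1 curve has this shape, so deg p = 2.
Matching integer coefficients to the picture gives p.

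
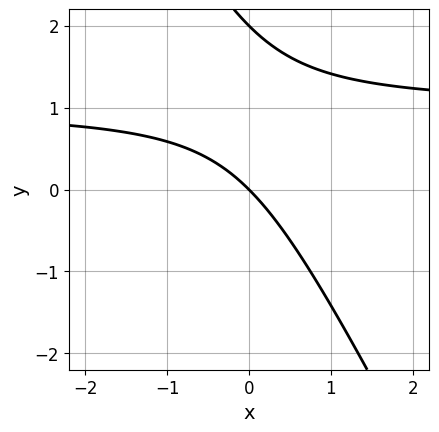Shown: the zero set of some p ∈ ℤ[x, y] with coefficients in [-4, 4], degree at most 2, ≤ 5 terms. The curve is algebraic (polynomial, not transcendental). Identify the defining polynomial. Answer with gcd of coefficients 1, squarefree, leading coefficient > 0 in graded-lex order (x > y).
2*x*y + y^2 - 2*x - 2*y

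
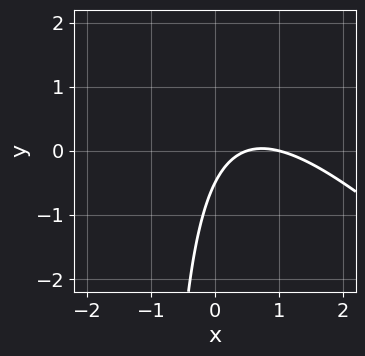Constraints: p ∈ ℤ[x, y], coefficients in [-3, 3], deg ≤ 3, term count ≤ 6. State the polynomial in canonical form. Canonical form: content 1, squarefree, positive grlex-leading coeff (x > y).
2*x^2 + 2*x*y - 3*x + 2*y + 1

Degree: a generic line meets the curve in up to 2 points, so deg p = 2.
From the visible intercepts: it crosses the x-axis at the gridline x = 1.
These observations pin down the coefficients.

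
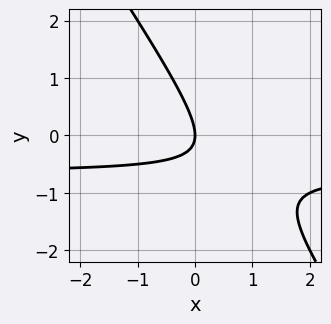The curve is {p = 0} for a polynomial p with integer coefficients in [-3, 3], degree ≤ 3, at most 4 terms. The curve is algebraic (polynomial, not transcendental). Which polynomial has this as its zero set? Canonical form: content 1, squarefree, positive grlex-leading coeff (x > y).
(a) Degree: the shape is more complex than any degree-1 curve, so deg p = 2.
(b) From the visible intercepts: one y-axis crossing is at y = 0; it meets the x-axis at x = 0 (among the integer gridlines).
(c) The integer polynomial consistent with all of this is the stated p.

3*x*y + 2*y^2 + 2*x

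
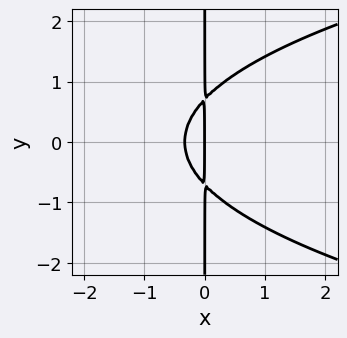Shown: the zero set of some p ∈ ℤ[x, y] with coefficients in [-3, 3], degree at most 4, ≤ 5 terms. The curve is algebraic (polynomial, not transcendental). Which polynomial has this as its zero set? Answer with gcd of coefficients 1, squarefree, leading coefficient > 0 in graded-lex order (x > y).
2*x*y^2 - 3*x^2 - x

(a) Degree: no degree-2 curve has this shape, so deg p = 3.
(b) Symmetries: the y ↦ −y reflection is a symmetry, so y appears only in even powers.
(c) Observable constraints: it crosses the x-axis at the gridline x = 0; the visible y-axis segment lies entirely on the curve.
(d) Putting this together gives p.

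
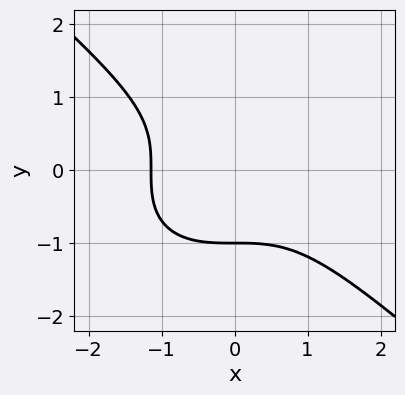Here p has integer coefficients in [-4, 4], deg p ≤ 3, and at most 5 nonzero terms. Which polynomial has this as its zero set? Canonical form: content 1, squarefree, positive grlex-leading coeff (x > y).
First, degree: a generic line meets the curve in up to 3 points, so deg p = 3.
Next, reading off the gridlines: it meets the y-axis at y = -1 (among the integer gridlines).
Finally, the integer polynomial consistent with all of this is the stated p.

2*x^3 + 3*y^3 + 3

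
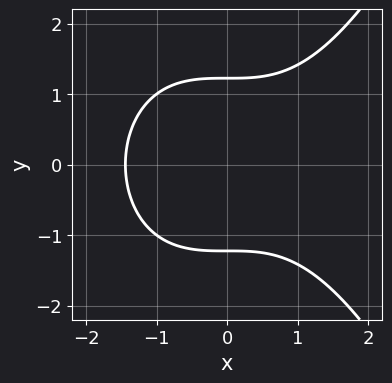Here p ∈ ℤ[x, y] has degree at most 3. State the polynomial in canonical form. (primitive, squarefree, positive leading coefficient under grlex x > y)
1. The degree is 3 — no degree-2 curve has this shape.
2. Symmetries: mirror symmetry y ↦ −y ⇒ only even powers of y.
3. Together with the visible shape, these determine p as stated.

x^3 - 2*y^2 + 3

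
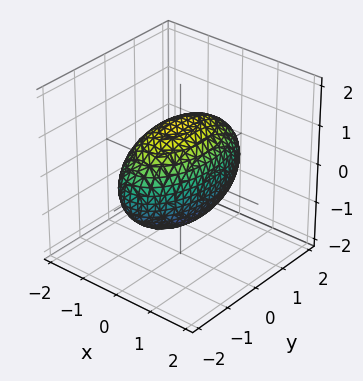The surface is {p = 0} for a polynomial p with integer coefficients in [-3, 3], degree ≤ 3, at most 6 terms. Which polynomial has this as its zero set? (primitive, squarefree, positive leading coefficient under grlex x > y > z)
3*x^2 + y^2 + 2*z^2 - 3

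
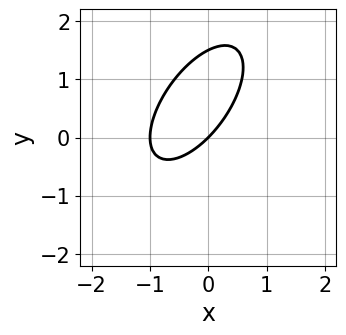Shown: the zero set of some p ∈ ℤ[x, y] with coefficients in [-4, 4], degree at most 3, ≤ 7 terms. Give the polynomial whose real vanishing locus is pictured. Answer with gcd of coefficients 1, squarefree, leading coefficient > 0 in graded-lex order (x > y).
3*x^2 - 3*x*y + 2*y^2 + 3*x - 3*y

1. Degree: no degree-1 curve has this shape, so deg p = 2.
2. Observable constraints: it meets the y-axis at y = 0 (among the integer gridlines); among the integer gridlines, it crosses the x-axis at x ∈ {-1, 0}.
3. Together with the visible shape, these determine p as stated.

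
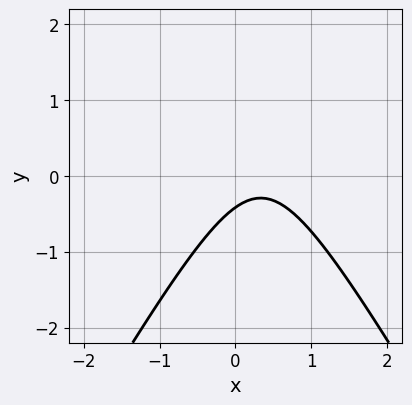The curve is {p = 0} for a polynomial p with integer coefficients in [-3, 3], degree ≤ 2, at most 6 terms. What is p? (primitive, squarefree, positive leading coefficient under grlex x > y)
3*x^2 - y^2 - 2*x + 2*y + 1

(a) deg p = 2.
(b) Checking where it meets the axes: it misses every integer gridline on the x-axis.
(c) Fitting integer coefficients to these (and the overall shape) gives p.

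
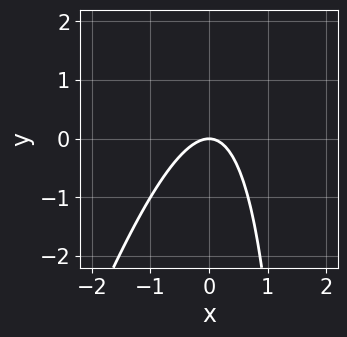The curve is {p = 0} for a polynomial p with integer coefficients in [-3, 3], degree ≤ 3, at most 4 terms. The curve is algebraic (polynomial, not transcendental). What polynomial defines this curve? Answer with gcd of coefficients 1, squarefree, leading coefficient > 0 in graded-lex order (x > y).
(a) Degree: a generic line meets the curve in up to 2 points, so deg p = 2.
(b) From the axis intercepts and sections: it crosses the x-axis at the gridline x = 0; one y-axis crossing is at y = 0.
(c) Assembling these constraints gives the stated polynomial.

3*x^2 - x*y + 2*y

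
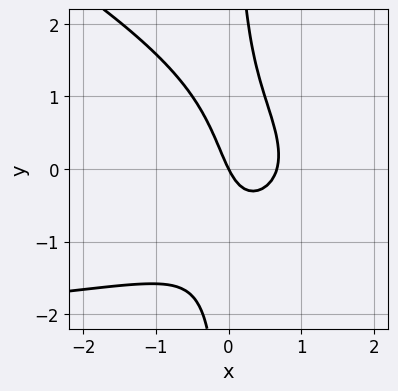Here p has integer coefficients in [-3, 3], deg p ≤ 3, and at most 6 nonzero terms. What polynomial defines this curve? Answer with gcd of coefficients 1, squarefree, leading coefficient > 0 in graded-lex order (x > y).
x^2*y + 2*x*y^2 + 3*x^2 - 2*x - y

(a) The degree is 3 — a generic line meets the curve in up to 3 points.
(b) From the visible intercepts: it meets the x-axis at x = 0 (among the integer gridlines); it crosses the y-axis at the gridline y = 0.
(c) These observations pin down the coefficients.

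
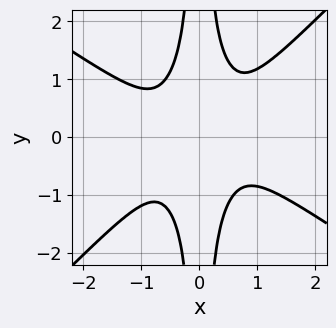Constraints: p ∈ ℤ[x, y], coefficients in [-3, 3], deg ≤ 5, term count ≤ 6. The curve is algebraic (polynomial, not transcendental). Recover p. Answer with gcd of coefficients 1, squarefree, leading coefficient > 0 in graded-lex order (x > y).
2*x^4 + x^3*y - 3*x^2*y^2 + 1

First, the degree is 4 — a generic line meets the curve in up to 4 points.
Then, reading off the gridlines: it misses every integer gridline on the y-axis; the curve avoids every integer x-axis point in the box.
Finally, together with the visible shape, these determine p as stated.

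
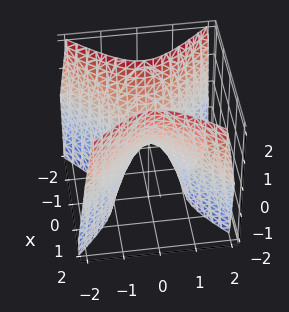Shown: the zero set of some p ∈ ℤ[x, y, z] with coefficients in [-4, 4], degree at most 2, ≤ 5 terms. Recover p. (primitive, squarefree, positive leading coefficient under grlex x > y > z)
2*x^2 - 2*y^2 - z

First, degree: a hyperbolic paraboloid; a quadric, so deg p = 2.
Next, symmetries: the y ↦ −y reflection is a symmetry, so y appears only in even powers; it's symmetric under x → −x, forcing even powers of x.
Then, reading off the gridlines: one x-axis crossing is at x = 0; one z-axis crossing is at z = 0.
Finally, the integer polynomial consistent with all of this is the stated p.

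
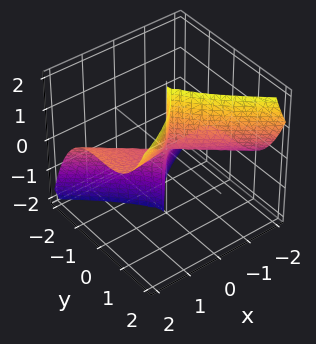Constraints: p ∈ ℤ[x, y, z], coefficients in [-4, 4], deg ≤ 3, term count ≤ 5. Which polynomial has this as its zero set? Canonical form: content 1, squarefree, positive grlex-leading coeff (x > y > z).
x^3 - 3*x^2*z + 3*y^3

First, degree: the shape is more complex than any degree-2 surface, so deg p = 3.
Next, from the axis intercepts and sections: it meets the x-axis at x = 0 (among the integer gridlines); the visible z-axis segment lies entirely on the surface; one y-axis crossing is at y = 0.
Finally, putting this together gives p.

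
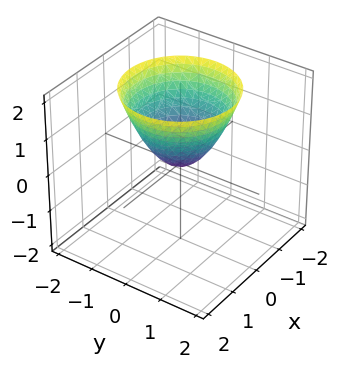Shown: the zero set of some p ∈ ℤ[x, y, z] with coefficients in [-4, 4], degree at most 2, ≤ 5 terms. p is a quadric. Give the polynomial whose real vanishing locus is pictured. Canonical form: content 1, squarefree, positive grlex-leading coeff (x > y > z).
(a) The degree is 2 — a paraboloid; a quadric.
(b) Symmetries: every cross-section ⟂ z is a circle, so x, y appear only via x² + y².
(c) Observable constraints: one z-axis crossing is at z = 0; a circular section at z = 1 has radius exactly 1; it meets the y-axis at y = 0 (among the integer gridlines); it meets the x-axis at x = 0 (among the integer gridlines).
(d) Solving for integer coefficients yields p as stated.

x^2 + y^2 - z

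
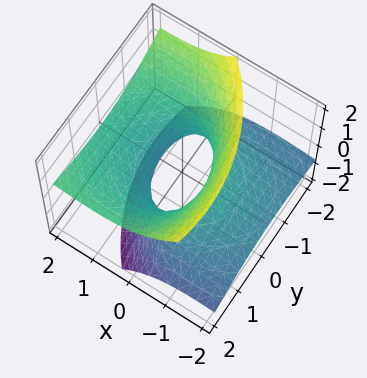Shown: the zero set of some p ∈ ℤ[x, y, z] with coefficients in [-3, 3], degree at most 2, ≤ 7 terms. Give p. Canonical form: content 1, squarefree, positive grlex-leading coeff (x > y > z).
x^2 - 3*x*z + y^2 - y*z - 2*z^2 - 1

deg p = 2.
From the axis intercepts and sections: the y-axis gridline crossings are at y ∈ {-1, 1}; among the integer gridlines, it crosses the x-axis at x ∈ {-1, 1}; no z-intercept at any integer in the box.
Assembling these constraints gives the stated polynomial.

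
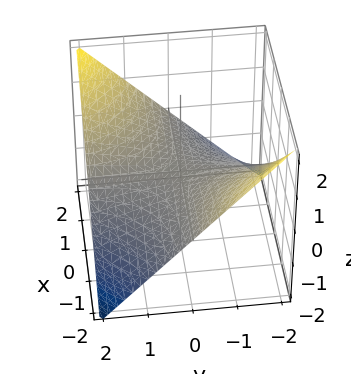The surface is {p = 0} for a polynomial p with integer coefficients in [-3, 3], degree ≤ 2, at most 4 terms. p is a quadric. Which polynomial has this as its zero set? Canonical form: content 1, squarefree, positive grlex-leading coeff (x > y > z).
x*y - 2*z

Degree: a hyperbolic paraboloid; a quadric, so deg p = 2.
From the axis intercepts and sections: it meets the z-axis at z = 0 (among the integer gridlines); the visible y-axis segment lies entirely on the surface; every point of the x-axis in the box is on the surface.
The integer polynomial consistent with all of this is the stated p.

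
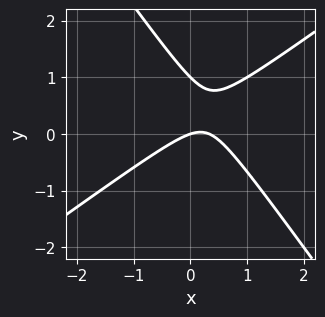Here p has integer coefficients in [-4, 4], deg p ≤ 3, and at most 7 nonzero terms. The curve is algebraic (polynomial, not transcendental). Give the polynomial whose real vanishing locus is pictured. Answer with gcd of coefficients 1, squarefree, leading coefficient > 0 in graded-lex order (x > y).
1. The degree is 2 — no degree-1 curve has this shape.
2. Reading off the gridlines: the y-axis gridline crossings are at y ∈ {0, 1}; one x-axis crossing is at x = 0.
3. The integer polynomial consistent with all of this is the stated p.

3*x^2 - 2*x*y - 3*y^2 - x + 3*y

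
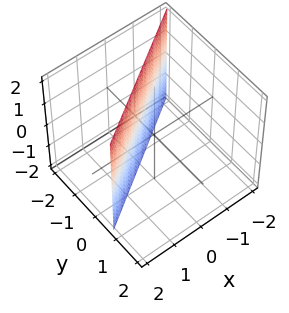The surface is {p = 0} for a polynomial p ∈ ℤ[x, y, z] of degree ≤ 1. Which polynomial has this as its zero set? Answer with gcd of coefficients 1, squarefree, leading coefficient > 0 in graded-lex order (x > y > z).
2*x - 3*y - 2

1. The degree is 1 — the surface is flat (a plane).
2. Against the integer gridlines: one x-axis crossing is at x = 1; the surface avoids every integer z-axis point in the box.
3. Solving for integer coefficients yields p as stated.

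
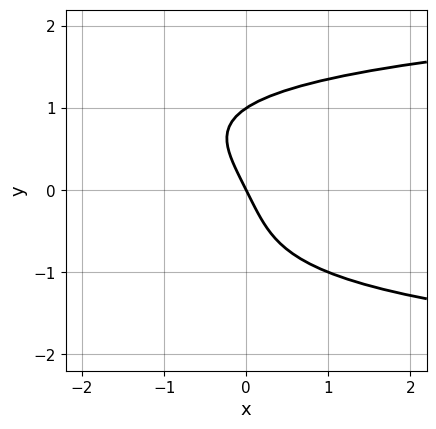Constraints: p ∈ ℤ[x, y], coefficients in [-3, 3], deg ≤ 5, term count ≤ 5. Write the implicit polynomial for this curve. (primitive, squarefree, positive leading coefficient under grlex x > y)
The degree is 4 — the shape is more complex than any degree-3 curve.
Reading off the gridlines: the y-axis gridline crossings are at y ∈ {0, 1}; one x-axis crossing is at x = 0.
Assembling these constraints gives the stated polynomial.

y^4 - 2*x - y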